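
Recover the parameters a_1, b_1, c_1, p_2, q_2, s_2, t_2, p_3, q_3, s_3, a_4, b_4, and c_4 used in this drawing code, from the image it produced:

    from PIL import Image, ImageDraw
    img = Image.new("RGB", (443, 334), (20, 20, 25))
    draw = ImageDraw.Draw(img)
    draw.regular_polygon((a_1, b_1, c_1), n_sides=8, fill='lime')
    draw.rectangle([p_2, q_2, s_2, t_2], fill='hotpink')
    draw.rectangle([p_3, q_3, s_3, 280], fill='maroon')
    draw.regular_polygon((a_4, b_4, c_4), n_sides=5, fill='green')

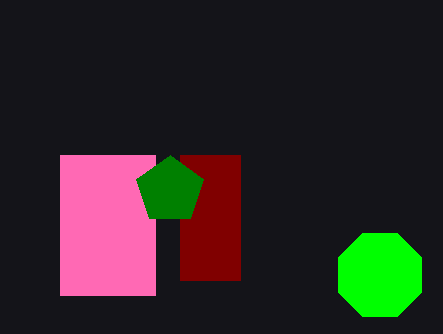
a_1 = 380
b_1 = 275
c_1 = 45
p_2 = 60
q_2 = 155
s_2 = 155
t_2 = 295
p_3 = 180
q_3 = 155
s_3 = 240
a_4 = 170
b_4 = 190
c_4 = 35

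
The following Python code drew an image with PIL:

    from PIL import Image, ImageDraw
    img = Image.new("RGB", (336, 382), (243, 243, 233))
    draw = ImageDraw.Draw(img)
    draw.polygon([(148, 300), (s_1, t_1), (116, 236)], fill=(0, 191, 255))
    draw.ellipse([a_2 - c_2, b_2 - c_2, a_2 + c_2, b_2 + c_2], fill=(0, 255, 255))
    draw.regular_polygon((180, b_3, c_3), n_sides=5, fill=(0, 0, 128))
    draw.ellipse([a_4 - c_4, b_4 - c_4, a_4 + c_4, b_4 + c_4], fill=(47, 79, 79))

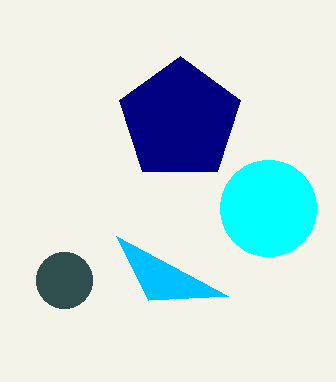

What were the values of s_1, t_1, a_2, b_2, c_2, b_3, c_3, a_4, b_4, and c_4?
s_1 = 228; t_1 = 296; a_2 = 268; b_2 = 208; c_2 = 48; b_3 = 120; c_3 = 64; a_4 = 64; b_4 = 280; c_4 = 28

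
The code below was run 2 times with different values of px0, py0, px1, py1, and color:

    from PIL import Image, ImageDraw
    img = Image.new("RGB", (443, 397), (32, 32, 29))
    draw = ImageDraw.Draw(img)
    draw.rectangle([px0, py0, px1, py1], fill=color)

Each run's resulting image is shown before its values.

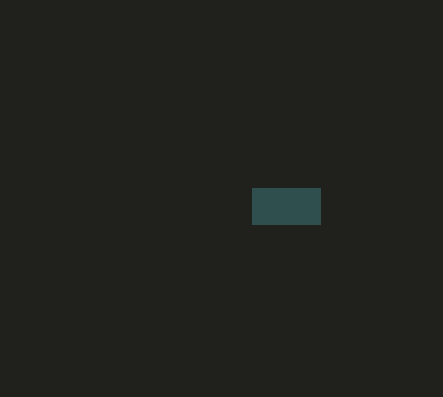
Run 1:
px0 = 252; py0 = 188; px1 = 320; py1 = 224; color = 'darkslategray'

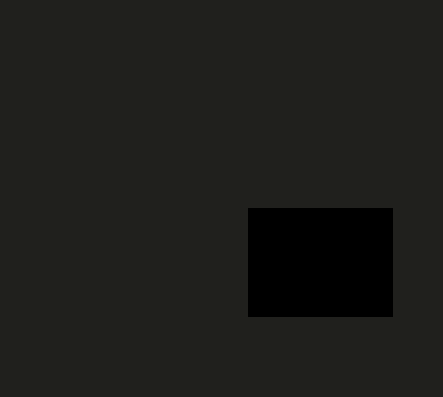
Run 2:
px0 = 248; py0 = 208; px1 = 392; py1 = 316; color = 'black'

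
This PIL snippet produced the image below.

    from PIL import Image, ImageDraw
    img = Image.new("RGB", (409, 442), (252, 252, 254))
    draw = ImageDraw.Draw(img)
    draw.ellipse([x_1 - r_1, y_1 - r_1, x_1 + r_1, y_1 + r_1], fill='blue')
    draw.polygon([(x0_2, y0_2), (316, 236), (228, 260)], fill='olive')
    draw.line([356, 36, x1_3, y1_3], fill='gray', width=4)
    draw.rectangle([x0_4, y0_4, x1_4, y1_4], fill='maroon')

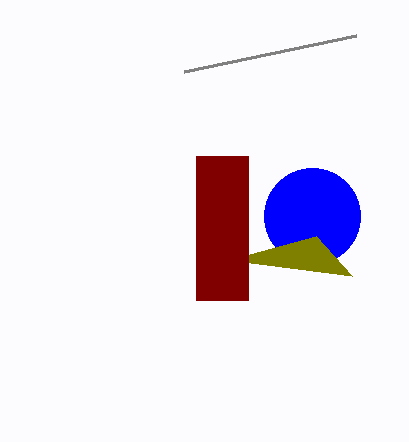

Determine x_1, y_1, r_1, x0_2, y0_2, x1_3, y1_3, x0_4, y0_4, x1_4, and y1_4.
x_1 = 312
y_1 = 216
r_1 = 48
x0_2 = 352
y0_2 = 276
x1_3 = 184
y1_3 = 72
x0_4 = 196
y0_4 = 156
x1_4 = 248
y1_4 = 300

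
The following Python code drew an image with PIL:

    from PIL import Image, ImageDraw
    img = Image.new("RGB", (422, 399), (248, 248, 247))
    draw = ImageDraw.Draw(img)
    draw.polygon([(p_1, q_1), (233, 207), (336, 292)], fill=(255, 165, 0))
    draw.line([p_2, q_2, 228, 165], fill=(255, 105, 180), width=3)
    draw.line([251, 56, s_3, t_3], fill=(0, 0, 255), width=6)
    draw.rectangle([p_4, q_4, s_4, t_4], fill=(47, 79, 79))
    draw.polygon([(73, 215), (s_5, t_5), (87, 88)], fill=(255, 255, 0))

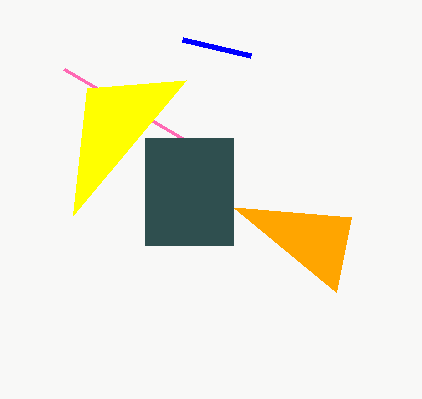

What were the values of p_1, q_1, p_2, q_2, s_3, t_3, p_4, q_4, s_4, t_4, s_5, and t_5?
p_1 = 351
q_1 = 217
p_2 = 64
q_2 = 69
s_3 = 183
t_3 = 40
p_4 = 145
q_4 = 138
s_4 = 233
t_4 = 245
s_5 = 186
t_5 = 80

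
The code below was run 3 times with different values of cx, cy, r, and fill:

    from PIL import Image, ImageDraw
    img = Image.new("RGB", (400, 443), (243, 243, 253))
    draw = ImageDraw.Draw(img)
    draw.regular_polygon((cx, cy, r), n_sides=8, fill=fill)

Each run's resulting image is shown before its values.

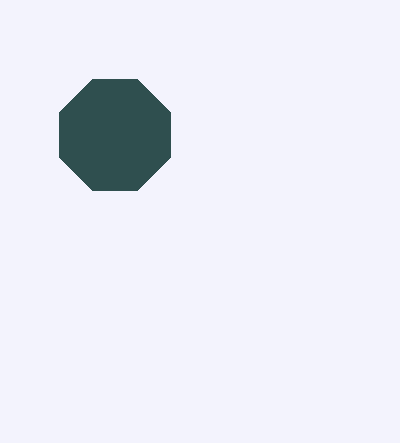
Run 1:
cx = 115
cy = 135
r = 60
fill = 'darkslategray'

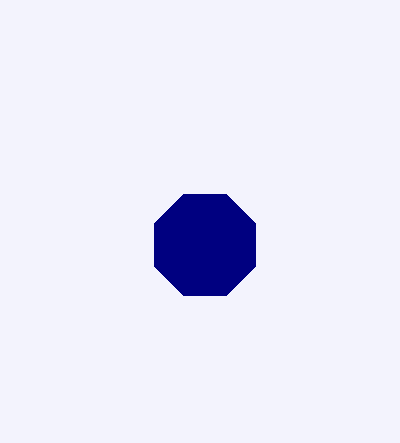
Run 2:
cx = 205, cy = 245, r = 55, fill = 'navy'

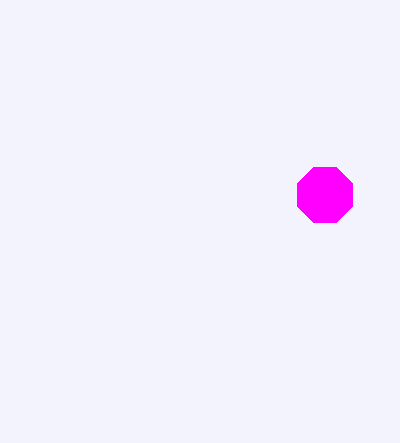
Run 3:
cx = 325
cy = 195
r = 30
fill = 'magenta'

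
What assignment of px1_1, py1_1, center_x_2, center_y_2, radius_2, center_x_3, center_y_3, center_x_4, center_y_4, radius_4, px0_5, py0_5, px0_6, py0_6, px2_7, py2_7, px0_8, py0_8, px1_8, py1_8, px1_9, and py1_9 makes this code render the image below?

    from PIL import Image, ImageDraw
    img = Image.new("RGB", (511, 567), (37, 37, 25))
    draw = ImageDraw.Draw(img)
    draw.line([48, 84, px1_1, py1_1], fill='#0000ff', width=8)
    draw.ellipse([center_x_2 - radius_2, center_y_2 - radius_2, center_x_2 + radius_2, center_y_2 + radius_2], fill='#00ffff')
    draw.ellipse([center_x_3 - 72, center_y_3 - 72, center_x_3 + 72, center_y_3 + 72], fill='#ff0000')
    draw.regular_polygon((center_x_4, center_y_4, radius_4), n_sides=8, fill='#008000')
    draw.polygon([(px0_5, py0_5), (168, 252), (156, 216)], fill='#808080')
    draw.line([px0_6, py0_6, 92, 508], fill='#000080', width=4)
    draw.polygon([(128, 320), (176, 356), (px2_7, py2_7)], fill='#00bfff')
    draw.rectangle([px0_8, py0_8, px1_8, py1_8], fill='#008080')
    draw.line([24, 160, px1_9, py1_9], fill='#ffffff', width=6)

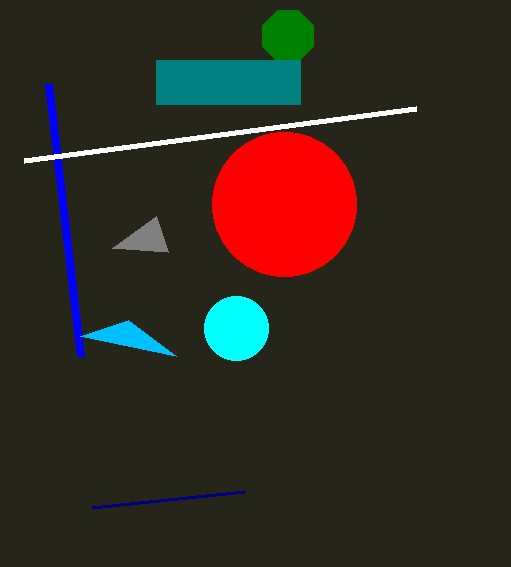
px1_1 = 80; py1_1 = 356; center_x_2 = 236; center_y_2 = 328; radius_2 = 32; center_x_3 = 284; center_y_3 = 204; center_x_4 = 288; center_y_4 = 36; radius_4 = 28; px0_5 = 112; py0_5 = 248; px0_6 = 244; py0_6 = 492; px2_7 = 80; py2_7 = 336; px0_8 = 156; py0_8 = 60; px1_8 = 300; py1_8 = 104; px1_9 = 416; py1_9 = 108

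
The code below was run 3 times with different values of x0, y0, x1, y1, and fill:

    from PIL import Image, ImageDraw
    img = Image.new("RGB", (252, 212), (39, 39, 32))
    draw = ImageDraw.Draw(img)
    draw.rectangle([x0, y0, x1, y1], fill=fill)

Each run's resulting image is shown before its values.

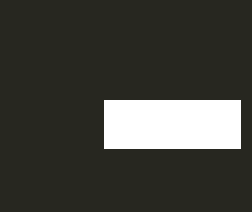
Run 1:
x0 = 104, y0 = 100, x1 = 240, y1 = 148, fill = 'white'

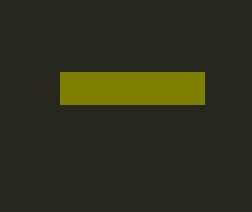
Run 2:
x0 = 60
y0 = 72
x1 = 204
y1 = 104
fill = 'olive'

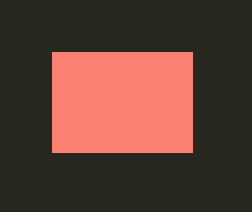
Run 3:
x0 = 52
y0 = 52
x1 = 192
y1 = 152
fill = 'salmon'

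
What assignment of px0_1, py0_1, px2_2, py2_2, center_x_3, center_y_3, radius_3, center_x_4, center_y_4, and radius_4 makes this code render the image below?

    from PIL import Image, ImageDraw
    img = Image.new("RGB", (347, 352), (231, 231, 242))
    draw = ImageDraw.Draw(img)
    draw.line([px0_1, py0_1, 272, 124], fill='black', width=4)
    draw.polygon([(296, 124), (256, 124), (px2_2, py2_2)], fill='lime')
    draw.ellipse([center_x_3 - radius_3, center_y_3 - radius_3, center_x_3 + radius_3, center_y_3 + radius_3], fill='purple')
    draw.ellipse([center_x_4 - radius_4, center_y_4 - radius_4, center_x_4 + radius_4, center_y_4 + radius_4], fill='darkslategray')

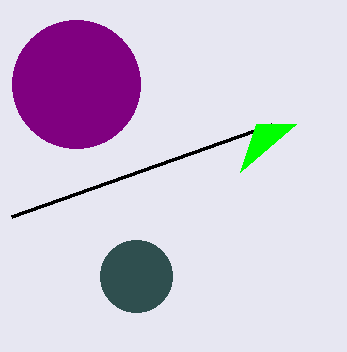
px0_1 = 12, py0_1 = 216, px2_2 = 240, py2_2 = 172, center_x_3 = 76, center_y_3 = 84, radius_3 = 64, center_x_4 = 136, center_y_4 = 276, radius_4 = 36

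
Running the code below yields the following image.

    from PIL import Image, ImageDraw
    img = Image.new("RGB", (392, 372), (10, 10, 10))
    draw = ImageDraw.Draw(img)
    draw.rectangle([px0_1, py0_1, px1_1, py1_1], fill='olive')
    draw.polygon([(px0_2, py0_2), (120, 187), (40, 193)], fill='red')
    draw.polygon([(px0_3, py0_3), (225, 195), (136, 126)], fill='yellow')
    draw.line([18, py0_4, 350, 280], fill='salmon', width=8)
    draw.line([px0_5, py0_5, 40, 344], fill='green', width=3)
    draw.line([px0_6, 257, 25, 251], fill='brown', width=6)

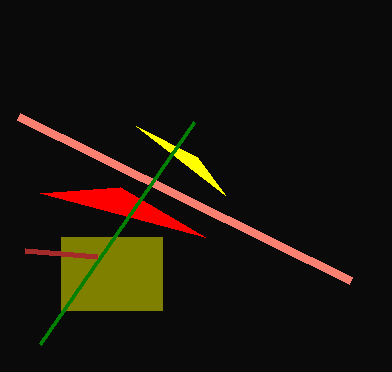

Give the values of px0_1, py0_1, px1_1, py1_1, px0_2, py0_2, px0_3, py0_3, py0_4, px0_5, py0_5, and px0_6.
px0_1 = 61, py0_1 = 237, px1_1 = 162, py1_1 = 310, px0_2 = 205, py0_2 = 237, px0_3 = 197, py0_3 = 157, py0_4 = 116, px0_5 = 194, py0_5 = 122, px0_6 = 97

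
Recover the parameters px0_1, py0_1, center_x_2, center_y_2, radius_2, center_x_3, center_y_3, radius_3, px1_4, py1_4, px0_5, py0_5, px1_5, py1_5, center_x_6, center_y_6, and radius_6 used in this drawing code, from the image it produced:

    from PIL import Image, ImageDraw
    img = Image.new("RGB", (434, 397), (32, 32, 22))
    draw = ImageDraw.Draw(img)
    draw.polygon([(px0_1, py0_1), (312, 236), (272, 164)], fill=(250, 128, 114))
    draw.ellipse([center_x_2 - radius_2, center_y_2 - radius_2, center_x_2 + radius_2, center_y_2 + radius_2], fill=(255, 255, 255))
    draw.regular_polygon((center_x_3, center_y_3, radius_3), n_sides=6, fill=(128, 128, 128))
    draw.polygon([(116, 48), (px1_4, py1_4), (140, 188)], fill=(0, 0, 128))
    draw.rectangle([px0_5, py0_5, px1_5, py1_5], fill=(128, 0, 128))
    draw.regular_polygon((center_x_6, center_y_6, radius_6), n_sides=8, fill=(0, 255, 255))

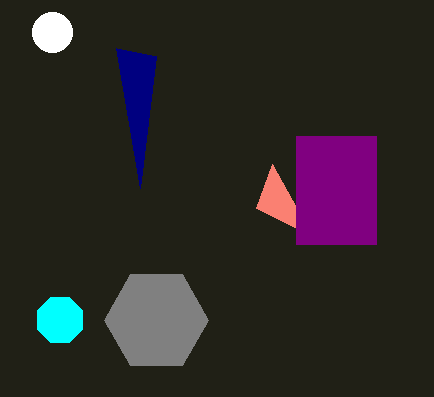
px0_1 = 256, py0_1 = 208, center_x_2 = 52, center_y_2 = 32, radius_2 = 20, center_x_3 = 156, center_y_3 = 320, radius_3 = 52, px1_4 = 156, py1_4 = 56, px0_5 = 296, py0_5 = 136, px1_5 = 376, py1_5 = 244, center_x_6 = 60, center_y_6 = 320, radius_6 = 24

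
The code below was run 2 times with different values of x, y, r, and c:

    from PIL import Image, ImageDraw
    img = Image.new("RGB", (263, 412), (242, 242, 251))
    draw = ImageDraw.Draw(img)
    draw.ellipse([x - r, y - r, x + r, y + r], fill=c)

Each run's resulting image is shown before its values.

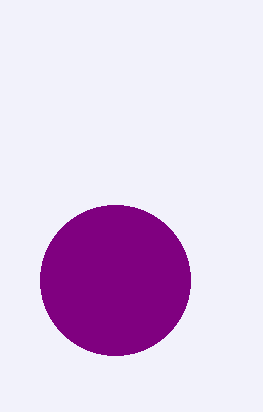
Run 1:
x = 115
y = 280
r = 75
c = 'purple'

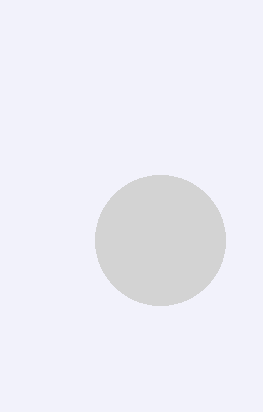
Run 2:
x = 160
y = 240
r = 65
c = 'lightgray'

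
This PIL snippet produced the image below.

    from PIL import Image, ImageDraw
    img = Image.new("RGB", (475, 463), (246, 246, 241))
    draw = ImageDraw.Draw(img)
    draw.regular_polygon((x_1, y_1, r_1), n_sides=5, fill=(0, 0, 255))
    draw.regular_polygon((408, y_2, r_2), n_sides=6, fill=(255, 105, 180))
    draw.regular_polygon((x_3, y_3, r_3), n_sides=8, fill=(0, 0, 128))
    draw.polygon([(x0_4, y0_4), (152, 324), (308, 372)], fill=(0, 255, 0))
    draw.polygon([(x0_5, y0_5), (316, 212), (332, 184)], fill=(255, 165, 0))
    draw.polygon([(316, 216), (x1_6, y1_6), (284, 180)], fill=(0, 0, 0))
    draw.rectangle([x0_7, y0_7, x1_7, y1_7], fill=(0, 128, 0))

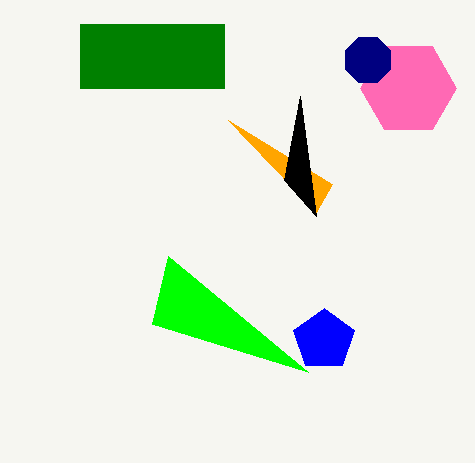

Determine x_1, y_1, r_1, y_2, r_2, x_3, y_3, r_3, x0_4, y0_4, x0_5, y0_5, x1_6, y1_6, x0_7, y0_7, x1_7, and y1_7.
x_1 = 324, y_1 = 340, r_1 = 32, y_2 = 88, r_2 = 48, x_3 = 368, y_3 = 60, r_3 = 24, x0_4 = 168, y0_4 = 256, x0_5 = 228, y0_5 = 120, x1_6 = 300, y1_6 = 96, x0_7 = 80, y0_7 = 24, x1_7 = 224, y1_7 = 88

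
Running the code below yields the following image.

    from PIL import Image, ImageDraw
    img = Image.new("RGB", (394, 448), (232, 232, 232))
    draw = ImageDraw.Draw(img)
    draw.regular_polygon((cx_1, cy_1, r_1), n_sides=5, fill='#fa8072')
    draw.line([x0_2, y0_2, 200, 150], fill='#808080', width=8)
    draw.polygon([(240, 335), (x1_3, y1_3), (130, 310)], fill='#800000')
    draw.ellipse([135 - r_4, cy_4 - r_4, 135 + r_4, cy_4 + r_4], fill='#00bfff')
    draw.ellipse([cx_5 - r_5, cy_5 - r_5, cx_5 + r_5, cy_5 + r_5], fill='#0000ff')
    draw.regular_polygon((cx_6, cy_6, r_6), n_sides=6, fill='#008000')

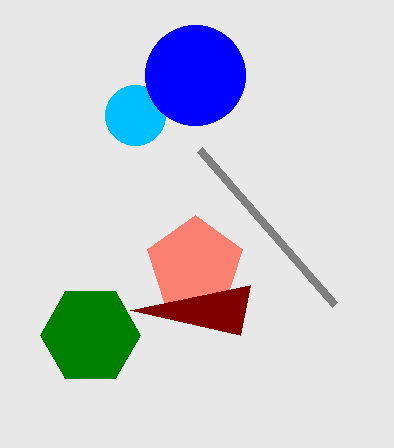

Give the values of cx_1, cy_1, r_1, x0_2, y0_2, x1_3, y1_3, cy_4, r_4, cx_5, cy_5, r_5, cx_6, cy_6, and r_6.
cx_1 = 195
cy_1 = 265
r_1 = 50
x0_2 = 335
y0_2 = 305
x1_3 = 250
y1_3 = 285
cy_4 = 115
r_4 = 30
cx_5 = 195
cy_5 = 75
r_5 = 50
cx_6 = 90
cy_6 = 335
r_6 = 50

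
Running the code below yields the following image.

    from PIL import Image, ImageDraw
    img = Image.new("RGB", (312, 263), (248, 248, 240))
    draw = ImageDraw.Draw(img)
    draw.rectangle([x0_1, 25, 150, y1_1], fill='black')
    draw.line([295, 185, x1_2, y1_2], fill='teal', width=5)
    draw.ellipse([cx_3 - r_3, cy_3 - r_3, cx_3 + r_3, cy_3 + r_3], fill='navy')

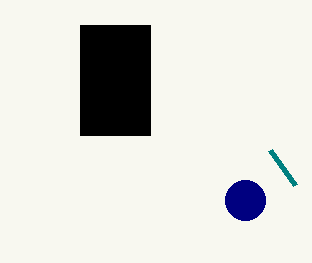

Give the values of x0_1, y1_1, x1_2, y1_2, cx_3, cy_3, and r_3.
x0_1 = 80
y1_1 = 135
x1_2 = 270
y1_2 = 150
cx_3 = 245
cy_3 = 200
r_3 = 20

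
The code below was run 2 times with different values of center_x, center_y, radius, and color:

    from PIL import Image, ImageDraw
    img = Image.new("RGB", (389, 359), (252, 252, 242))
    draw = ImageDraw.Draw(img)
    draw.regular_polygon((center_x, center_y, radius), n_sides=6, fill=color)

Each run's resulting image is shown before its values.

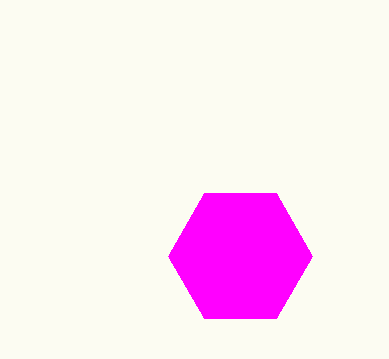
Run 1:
center_x = 240
center_y = 256
radius = 72
color = 'magenta'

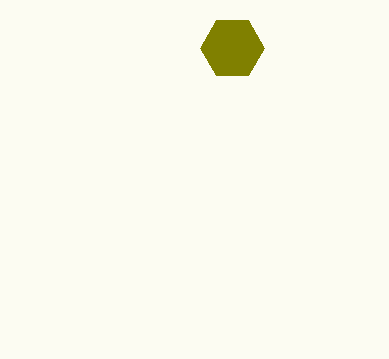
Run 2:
center_x = 232; center_y = 48; radius = 32; color = 'olive'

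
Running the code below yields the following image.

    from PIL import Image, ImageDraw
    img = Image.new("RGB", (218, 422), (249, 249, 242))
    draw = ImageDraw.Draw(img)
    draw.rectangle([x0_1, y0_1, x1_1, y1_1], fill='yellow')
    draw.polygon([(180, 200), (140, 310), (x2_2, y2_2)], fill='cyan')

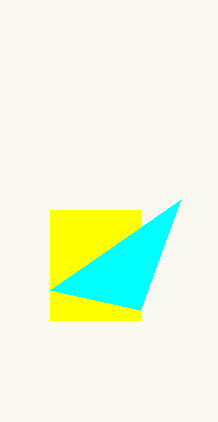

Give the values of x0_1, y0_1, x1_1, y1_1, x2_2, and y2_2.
x0_1 = 50, y0_1 = 210, x1_1 = 140, y1_1 = 320, x2_2 = 50, y2_2 = 290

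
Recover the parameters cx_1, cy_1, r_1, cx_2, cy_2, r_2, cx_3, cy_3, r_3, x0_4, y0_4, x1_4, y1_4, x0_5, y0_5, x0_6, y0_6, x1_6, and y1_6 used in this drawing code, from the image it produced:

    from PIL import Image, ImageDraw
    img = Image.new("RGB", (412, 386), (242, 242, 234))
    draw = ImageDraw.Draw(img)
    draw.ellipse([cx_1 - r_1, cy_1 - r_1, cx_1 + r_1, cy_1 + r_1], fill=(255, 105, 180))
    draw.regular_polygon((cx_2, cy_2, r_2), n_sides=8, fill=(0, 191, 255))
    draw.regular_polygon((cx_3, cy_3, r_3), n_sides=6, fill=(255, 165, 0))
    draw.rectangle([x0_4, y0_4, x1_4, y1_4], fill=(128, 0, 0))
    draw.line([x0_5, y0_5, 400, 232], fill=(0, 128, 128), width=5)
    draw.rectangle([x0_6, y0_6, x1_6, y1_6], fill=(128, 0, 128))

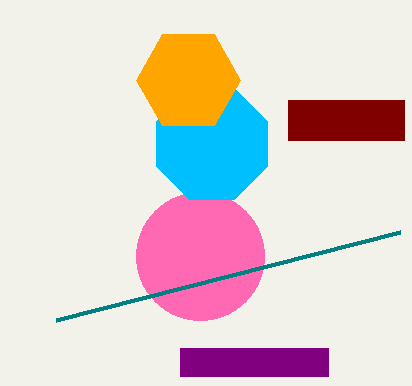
cx_1 = 200
cy_1 = 256
r_1 = 64
cx_2 = 212
cy_2 = 144
r_2 = 60
cx_3 = 188
cy_3 = 80
r_3 = 52
x0_4 = 288
y0_4 = 100
x1_4 = 404
y1_4 = 140
x0_5 = 56
y0_5 = 320
x0_6 = 180
y0_6 = 348
x1_6 = 328
y1_6 = 376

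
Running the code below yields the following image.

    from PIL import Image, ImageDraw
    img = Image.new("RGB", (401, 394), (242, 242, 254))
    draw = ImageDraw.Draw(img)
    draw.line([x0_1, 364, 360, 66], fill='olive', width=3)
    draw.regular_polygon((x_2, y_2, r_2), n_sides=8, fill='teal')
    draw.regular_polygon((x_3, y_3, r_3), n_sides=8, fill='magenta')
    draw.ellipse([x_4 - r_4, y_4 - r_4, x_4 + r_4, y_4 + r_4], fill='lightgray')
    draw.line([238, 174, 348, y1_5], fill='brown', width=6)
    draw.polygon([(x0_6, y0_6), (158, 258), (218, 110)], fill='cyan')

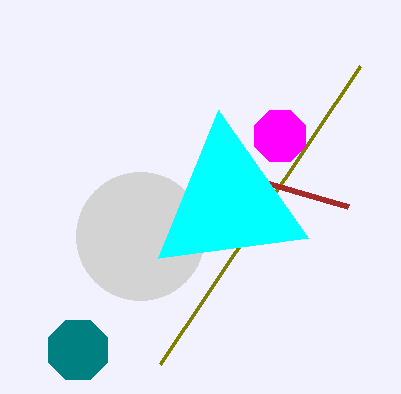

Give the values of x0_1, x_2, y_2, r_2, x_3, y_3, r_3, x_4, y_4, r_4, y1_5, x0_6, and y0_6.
x0_1 = 160; x_2 = 78; y_2 = 350; r_2 = 32; x_3 = 280; y_3 = 136; r_3 = 28; x_4 = 140; y_4 = 236; r_4 = 64; y1_5 = 206; x0_6 = 308; y0_6 = 238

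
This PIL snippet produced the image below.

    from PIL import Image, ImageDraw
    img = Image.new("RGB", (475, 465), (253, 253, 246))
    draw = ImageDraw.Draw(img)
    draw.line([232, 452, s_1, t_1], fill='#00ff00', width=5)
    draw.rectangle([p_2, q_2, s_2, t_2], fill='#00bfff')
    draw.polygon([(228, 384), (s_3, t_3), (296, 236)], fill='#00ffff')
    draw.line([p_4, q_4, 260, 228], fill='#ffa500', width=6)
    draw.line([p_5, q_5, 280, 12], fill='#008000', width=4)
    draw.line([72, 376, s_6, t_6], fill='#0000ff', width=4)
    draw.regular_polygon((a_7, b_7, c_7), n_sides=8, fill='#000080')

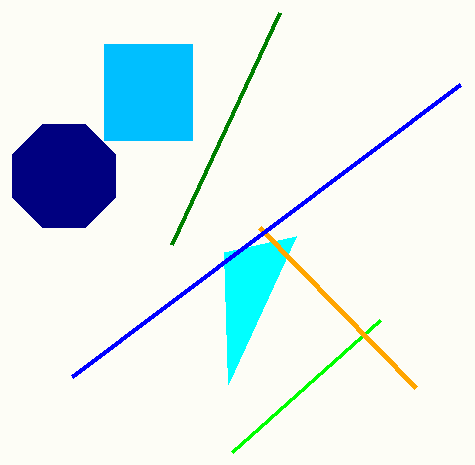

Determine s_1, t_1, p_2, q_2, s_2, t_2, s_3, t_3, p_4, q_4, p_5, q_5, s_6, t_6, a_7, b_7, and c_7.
s_1 = 380; t_1 = 320; p_2 = 104; q_2 = 44; s_2 = 192; t_2 = 140; s_3 = 224; t_3 = 252; p_4 = 416; q_4 = 388; p_5 = 172; q_5 = 244; s_6 = 460; t_6 = 84; a_7 = 64; b_7 = 176; c_7 = 56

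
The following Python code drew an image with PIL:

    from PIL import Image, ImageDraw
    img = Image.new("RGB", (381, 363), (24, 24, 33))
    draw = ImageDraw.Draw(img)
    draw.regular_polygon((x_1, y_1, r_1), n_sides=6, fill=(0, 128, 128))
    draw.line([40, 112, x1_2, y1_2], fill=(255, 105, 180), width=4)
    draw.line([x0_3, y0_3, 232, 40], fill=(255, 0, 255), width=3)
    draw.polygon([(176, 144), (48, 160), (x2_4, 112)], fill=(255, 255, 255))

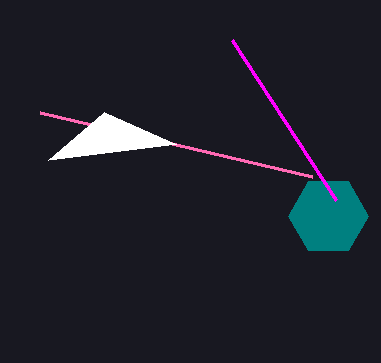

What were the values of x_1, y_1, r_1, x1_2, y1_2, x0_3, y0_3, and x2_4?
x_1 = 328, y_1 = 216, r_1 = 40, x1_2 = 312, y1_2 = 176, x0_3 = 336, y0_3 = 200, x2_4 = 104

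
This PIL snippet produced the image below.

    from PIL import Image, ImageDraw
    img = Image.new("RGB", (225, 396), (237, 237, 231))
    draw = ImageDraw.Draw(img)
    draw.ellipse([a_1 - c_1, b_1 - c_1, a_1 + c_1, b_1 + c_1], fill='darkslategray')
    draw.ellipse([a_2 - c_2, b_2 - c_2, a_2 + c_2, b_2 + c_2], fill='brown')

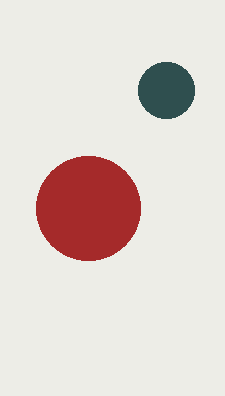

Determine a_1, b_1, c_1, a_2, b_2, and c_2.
a_1 = 166; b_1 = 90; c_1 = 28; a_2 = 88; b_2 = 208; c_2 = 52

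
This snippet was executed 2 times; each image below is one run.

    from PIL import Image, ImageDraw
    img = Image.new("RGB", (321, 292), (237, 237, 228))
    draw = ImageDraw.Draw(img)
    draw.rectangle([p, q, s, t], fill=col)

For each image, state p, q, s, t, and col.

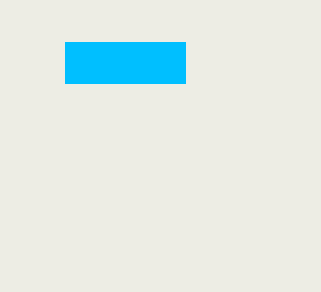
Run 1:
p = 65; q = 42; s = 185; t = 83; col = 'deepskyblue'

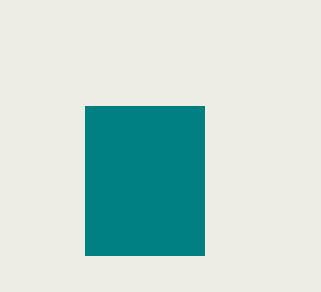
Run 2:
p = 85
q = 106
s = 204
t = 255
col = 'teal'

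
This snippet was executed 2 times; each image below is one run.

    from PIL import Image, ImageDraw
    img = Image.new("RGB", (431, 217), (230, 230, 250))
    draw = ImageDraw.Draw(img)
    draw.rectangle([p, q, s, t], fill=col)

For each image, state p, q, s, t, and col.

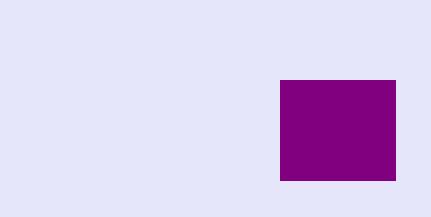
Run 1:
p = 280, q = 80, s = 395, t = 180, col = 'purple'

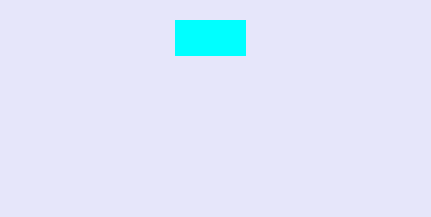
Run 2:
p = 175; q = 20; s = 245; t = 55; col = 'cyan'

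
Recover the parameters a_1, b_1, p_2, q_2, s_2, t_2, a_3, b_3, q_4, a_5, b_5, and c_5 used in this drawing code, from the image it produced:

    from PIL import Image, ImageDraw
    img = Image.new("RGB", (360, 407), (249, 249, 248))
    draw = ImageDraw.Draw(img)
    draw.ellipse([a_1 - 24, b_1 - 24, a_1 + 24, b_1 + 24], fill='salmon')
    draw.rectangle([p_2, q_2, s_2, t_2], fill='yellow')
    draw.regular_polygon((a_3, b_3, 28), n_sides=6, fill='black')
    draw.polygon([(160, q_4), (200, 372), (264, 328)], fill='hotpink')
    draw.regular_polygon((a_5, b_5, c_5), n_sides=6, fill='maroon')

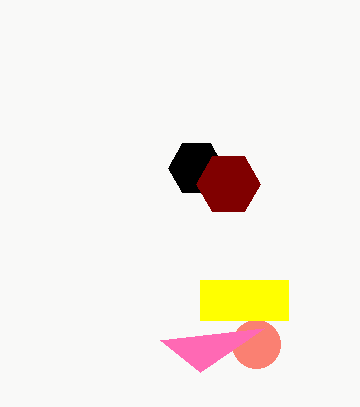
a_1 = 256
b_1 = 344
p_2 = 200
q_2 = 280
s_2 = 288
t_2 = 320
a_3 = 196
b_3 = 168
q_4 = 340
a_5 = 228
b_5 = 184
c_5 = 32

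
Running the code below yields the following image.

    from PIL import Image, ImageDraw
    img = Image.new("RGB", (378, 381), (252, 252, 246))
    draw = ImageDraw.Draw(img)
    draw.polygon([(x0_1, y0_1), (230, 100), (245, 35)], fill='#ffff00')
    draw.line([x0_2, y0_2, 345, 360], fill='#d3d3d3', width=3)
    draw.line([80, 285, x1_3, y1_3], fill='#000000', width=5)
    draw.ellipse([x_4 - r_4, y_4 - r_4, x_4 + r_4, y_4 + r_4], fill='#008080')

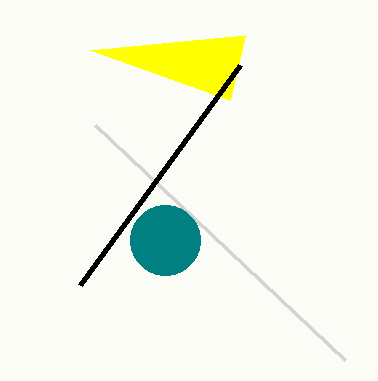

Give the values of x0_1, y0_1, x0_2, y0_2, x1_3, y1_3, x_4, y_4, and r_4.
x0_1 = 90; y0_1 = 50; x0_2 = 95; y0_2 = 125; x1_3 = 240; y1_3 = 65; x_4 = 165; y_4 = 240; r_4 = 35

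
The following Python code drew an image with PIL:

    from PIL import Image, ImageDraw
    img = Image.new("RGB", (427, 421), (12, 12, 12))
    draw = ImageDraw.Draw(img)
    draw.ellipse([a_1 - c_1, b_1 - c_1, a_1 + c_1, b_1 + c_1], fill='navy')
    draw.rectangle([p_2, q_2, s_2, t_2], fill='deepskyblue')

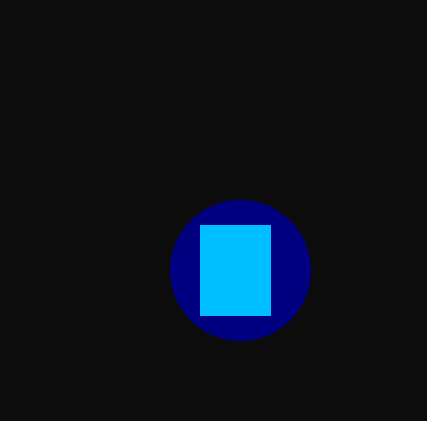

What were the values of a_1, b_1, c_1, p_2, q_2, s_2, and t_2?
a_1 = 240; b_1 = 270; c_1 = 70; p_2 = 200; q_2 = 225; s_2 = 270; t_2 = 315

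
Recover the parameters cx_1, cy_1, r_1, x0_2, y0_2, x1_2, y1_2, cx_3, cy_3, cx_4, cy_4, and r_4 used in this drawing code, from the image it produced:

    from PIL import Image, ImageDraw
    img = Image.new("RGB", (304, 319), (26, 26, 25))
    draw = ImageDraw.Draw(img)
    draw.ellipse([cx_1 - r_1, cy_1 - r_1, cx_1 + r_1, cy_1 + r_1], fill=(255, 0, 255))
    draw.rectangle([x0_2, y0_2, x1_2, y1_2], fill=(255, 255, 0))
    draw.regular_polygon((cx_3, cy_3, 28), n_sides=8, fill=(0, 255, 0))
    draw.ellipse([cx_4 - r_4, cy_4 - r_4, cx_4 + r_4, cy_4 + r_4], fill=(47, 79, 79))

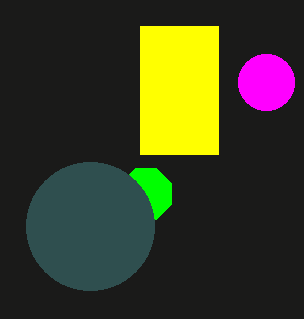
cx_1 = 266
cy_1 = 82
r_1 = 28
x0_2 = 140
y0_2 = 26
x1_2 = 218
y1_2 = 154
cx_3 = 146
cy_3 = 194
cx_4 = 90
cy_4 = 226
r_4 = 64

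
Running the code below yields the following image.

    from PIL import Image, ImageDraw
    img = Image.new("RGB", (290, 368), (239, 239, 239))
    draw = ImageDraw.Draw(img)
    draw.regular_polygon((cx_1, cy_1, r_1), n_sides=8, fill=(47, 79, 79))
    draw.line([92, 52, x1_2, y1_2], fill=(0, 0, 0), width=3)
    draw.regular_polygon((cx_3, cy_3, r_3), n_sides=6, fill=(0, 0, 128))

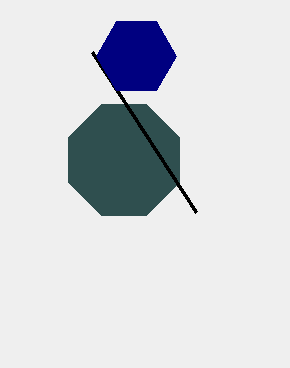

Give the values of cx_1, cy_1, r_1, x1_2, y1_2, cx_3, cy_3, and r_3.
cx_1 = 124
cy_1 = 160
r_1 = 60
x1_2 = 196
y1_2 = 212
cx_3 = 136
cy_3 = 56
r_3 = 40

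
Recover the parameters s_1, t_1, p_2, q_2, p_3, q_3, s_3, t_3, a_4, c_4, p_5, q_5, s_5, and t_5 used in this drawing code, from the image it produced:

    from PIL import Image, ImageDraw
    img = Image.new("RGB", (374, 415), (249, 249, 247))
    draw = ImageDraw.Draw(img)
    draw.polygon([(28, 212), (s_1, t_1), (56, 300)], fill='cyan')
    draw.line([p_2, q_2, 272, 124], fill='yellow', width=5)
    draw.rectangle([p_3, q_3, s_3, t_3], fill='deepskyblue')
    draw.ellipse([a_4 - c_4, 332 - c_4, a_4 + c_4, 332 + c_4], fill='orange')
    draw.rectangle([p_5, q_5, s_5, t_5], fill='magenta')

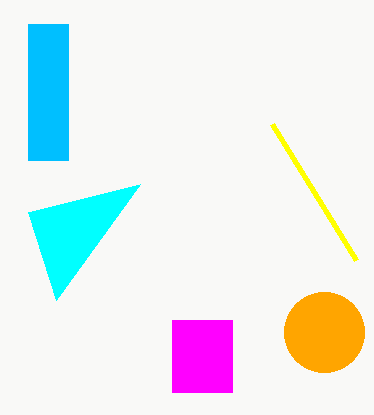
s_1 = 140, t_1 = 184, p_2 = 356, q_2 = 260, p_3 = 28, q_3 = 24, s_3 = 68, t_3 = 160, a_4 = 324, c_4 = 40, p_5 = 172, q_5 = 320, s_5 = 232, t_5 = 392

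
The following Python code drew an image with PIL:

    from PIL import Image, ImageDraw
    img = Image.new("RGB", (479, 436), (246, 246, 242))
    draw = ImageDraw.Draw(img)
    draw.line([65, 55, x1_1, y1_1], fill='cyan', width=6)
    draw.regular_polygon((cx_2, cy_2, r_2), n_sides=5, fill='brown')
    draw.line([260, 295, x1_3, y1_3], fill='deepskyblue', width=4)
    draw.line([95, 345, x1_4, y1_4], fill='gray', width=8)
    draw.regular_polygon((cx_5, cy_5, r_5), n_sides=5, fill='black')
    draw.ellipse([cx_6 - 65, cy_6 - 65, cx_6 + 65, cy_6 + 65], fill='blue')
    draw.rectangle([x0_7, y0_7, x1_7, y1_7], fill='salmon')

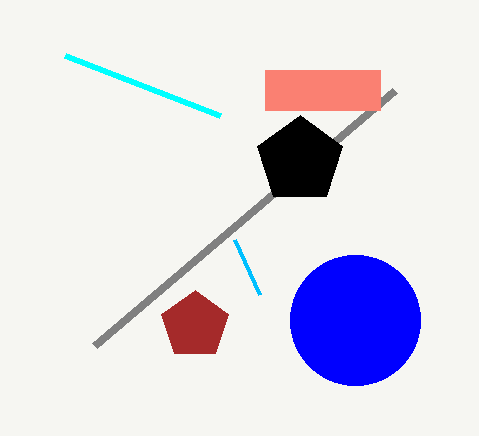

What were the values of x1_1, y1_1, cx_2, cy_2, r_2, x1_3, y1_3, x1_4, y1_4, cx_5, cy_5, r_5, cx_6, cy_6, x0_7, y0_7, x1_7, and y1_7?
x1_1 = 220; y1_1 = 115; cx_2 = 195; cy_2 = 325; r_2 = 35; x1_3 = 235; y1_3 = 240; x1_4 = 395; y1_4 = 90; cx_5 = 300; cy_5 = 160; r_5 = 45; cx_6 = 355; cy_6 = 320; x0_7 = 265; y0_7 = 70; x1_7 = 380; y1_7 = 110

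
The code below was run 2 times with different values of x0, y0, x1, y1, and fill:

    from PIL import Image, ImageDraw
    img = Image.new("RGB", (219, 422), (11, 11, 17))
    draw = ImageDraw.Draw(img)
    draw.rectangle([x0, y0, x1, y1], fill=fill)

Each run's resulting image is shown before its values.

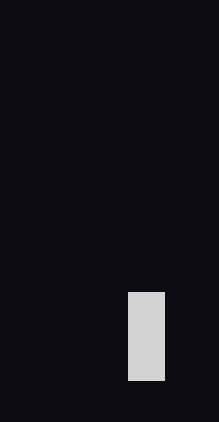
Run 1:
x0 = 128; y0 = 292; x1 = 164; y1 = 380; fill = 'lightgray'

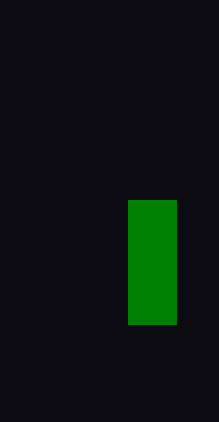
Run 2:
x0 = 128; y0 = 200; x1 = 176; y1 = 324; fill = 'green'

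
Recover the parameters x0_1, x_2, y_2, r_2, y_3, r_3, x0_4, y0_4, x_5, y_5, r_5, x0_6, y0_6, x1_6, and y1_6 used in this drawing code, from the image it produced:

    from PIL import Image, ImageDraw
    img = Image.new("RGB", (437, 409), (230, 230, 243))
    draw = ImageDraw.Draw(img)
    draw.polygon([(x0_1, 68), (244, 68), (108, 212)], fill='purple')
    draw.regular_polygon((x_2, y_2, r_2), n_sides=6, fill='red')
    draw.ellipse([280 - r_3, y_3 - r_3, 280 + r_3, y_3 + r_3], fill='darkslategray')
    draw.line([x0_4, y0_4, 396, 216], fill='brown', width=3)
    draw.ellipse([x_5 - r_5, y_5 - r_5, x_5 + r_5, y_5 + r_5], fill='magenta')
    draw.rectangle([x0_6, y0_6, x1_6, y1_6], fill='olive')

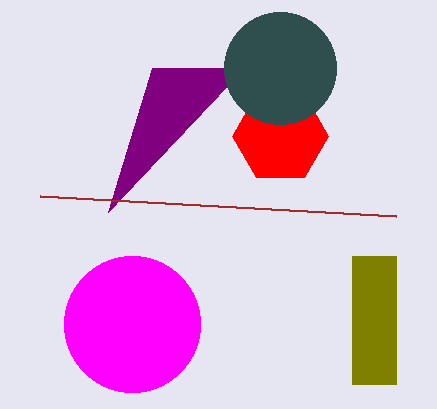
x0_1 = 152; x_2 = 280; y_2 = 136; r_2 = 48; y_3 = 68; r_3 = 56; x0_4 = 40; y0_4 = 196; x_5 = 132; y_5 = 324; r_5 = 68; x0_6 = 352; y0_6 = 256; x1_6 = 396; y1_6 = 384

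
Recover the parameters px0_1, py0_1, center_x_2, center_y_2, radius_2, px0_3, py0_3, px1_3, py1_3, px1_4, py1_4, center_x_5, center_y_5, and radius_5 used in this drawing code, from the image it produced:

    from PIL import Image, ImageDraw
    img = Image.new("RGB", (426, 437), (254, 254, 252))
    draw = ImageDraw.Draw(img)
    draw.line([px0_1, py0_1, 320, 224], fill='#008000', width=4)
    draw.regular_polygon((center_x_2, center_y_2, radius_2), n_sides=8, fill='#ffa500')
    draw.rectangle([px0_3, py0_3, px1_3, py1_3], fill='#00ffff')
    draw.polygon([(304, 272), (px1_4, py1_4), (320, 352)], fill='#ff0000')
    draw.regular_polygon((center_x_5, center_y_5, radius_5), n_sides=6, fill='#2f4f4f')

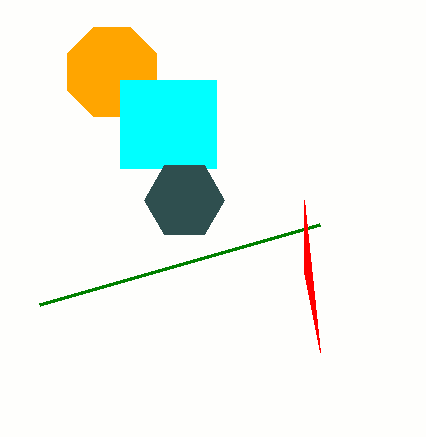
px0_1 = 40, py0_1 = 304, center_x_2 = 112, center_y_2 = 72, radius_2 = 48, px0_3 = 120, py0_3 = 80, px1_3 = 216, py1_3 = 168, px1_4 = 304, py1_4 = 200, center_x_5 = 184, center_y_5 = 200, radius_5 = 40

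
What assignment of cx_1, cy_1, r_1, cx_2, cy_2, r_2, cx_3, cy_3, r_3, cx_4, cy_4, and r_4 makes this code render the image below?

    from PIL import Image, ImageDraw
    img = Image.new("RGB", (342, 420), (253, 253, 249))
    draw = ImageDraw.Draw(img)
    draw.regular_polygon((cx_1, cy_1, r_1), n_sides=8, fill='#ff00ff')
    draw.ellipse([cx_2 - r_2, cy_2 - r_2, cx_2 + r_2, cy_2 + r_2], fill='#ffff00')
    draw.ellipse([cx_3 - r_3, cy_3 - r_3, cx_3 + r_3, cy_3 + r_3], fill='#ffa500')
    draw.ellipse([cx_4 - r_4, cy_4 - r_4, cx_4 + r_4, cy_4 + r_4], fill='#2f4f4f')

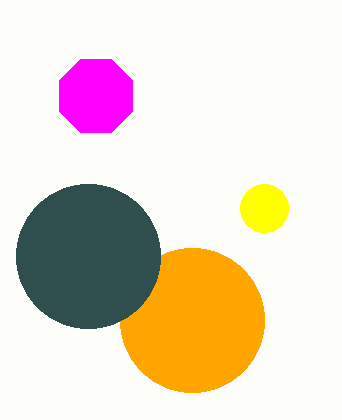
cx_1 = 96, cy_1 = 96, r_1 = 40, cx_2 = 264, cy_2 = 208, r_2 = 24, cx_3 = 192, cy_3 = 320, r_3 = 72, cx_4 = 88, cy_4 = 256, r_4 = 72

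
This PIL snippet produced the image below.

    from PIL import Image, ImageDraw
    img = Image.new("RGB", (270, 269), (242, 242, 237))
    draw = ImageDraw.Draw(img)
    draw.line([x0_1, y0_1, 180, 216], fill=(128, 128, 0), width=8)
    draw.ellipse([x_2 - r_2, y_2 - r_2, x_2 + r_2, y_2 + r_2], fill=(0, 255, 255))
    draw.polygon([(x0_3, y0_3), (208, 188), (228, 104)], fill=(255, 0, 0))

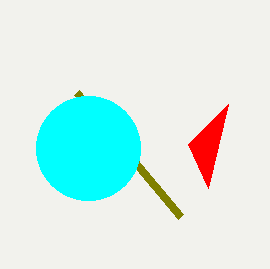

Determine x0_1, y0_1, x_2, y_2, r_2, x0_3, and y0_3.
x0_1 = 76; y0_1 = 92; x_2 = 88; y_2 = 148; r_2 = 52; x0_3 = 188; y0_3 = 144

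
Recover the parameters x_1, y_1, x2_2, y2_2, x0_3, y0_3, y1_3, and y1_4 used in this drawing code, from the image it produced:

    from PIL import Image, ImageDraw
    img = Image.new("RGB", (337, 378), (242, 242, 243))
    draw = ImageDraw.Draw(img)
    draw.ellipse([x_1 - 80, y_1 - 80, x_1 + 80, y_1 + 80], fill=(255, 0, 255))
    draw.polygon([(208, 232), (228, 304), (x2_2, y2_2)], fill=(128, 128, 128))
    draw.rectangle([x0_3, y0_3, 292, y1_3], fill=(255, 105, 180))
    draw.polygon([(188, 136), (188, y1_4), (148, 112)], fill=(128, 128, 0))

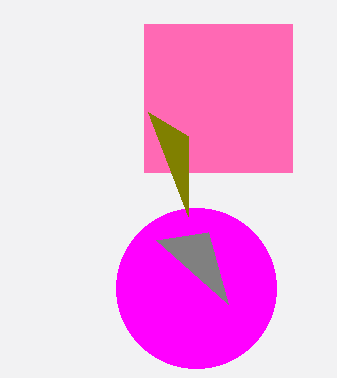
x_1 = 196
y_1 = 288
x2_2 = 156
y2_2 = 240
x0_3 = 144
y0_3 = 24
y1_3 = 172
y1_4 = 216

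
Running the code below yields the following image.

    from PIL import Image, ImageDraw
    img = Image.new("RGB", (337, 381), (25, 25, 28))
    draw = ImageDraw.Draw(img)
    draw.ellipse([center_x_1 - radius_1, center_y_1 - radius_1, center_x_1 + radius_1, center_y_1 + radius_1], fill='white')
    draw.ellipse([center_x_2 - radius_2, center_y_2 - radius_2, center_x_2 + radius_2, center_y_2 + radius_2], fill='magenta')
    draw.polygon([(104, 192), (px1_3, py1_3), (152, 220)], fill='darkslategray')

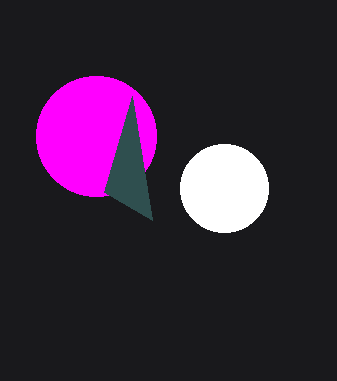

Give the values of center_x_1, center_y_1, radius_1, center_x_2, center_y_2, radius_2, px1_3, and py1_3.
center_x_1 = 224; center_y_1 = 188; radius_1 = 44; center_x_2 = 96; center_y_2 = 136; radius_2 = 60; px1_3 = 132; py1_3 = 96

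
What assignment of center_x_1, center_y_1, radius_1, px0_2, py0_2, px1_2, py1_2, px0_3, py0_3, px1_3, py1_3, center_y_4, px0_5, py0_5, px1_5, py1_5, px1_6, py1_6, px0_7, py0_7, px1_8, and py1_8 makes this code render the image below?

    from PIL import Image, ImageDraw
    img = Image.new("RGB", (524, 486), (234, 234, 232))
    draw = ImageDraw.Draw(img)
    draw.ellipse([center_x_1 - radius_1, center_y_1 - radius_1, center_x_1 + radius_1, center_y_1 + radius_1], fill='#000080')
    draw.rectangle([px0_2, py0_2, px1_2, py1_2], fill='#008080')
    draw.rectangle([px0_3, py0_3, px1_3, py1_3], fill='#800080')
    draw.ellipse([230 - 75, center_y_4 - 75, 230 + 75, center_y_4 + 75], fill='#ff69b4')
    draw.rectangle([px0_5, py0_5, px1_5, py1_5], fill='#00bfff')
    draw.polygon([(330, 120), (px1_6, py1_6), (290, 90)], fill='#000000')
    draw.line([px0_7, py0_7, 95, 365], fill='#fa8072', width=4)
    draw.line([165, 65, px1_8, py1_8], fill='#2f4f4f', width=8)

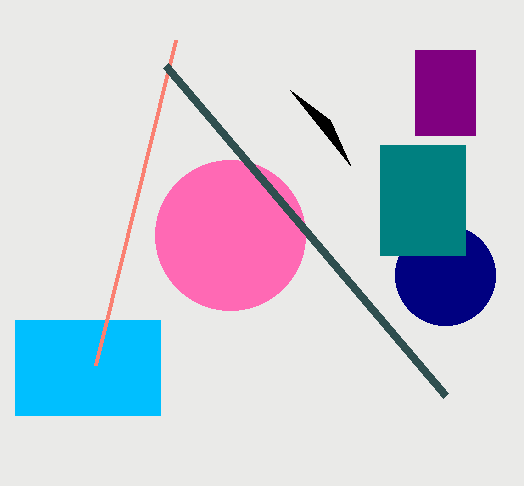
center_x_1 = 445; center_y_1 = 275; radius_1 = 50; px0_2 = 380; py0_2 = 145; px1_2 = 465; py1_2 = 255; px0_3 = 415; py0_3 = 50; px1_3 = 475; py1_3 = 135; center_y_4 = 235; px0_5 = 15; py0_5 = 320; px1_5 = 160; py1_5 = 415; px1_6 = 350; py1_6 = 165; px0_7 = 175; py0_7 = 40; px1_8 = 445; py1_8 = 395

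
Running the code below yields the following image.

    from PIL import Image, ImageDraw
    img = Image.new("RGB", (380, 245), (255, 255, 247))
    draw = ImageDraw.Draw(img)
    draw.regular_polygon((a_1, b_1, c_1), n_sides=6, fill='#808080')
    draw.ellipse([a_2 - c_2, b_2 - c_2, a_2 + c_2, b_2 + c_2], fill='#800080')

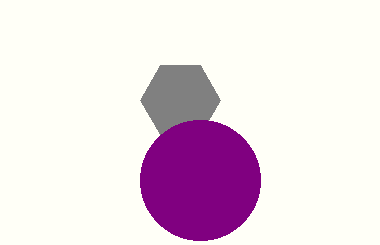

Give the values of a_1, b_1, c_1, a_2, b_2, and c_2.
a_1 = 180
b_1 = 100
c_1 = 40
a_2 = 200
b_2 = 180
c_2 = 60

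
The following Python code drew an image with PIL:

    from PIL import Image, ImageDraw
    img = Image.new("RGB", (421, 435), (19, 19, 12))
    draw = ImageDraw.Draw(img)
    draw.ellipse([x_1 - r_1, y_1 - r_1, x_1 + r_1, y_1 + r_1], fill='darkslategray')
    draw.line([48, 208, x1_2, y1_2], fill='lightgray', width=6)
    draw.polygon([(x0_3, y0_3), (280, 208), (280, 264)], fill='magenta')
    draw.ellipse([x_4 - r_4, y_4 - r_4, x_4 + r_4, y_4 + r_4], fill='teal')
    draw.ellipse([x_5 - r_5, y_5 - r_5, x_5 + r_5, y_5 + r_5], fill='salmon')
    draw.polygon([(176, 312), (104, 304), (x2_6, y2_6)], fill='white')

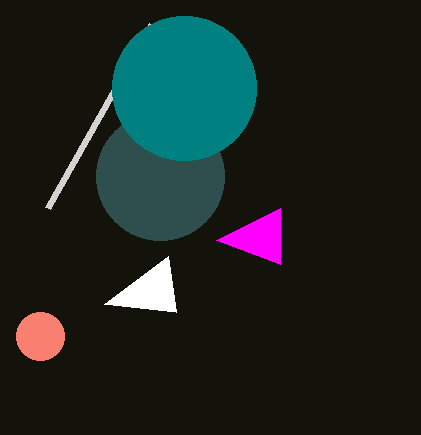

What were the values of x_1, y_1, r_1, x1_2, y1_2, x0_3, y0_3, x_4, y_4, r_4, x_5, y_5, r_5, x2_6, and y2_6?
x_1 = 160
y_1 = 176
r_1 = 64
x1_2 = 152
y1_2 = 24
x0_3 = 216
y0_3 = 240
x_4 = 184
y_4 = 88
r_4 = 72
x_5 = 40
y_5 = 336
r_5 = 24
x2_6 = 168
y2_6 = 256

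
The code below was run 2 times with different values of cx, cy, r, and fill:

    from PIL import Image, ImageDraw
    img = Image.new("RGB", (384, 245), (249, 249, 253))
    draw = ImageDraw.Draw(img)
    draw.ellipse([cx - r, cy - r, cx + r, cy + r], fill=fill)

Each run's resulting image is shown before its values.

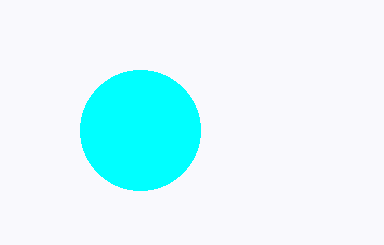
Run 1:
cx = 140, cy = 130, r = 60, fill = 'cyan'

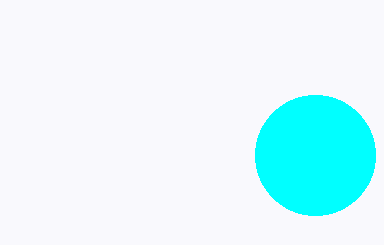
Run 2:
cx = 315
cy = 155
r = 60
fill = 'cyan'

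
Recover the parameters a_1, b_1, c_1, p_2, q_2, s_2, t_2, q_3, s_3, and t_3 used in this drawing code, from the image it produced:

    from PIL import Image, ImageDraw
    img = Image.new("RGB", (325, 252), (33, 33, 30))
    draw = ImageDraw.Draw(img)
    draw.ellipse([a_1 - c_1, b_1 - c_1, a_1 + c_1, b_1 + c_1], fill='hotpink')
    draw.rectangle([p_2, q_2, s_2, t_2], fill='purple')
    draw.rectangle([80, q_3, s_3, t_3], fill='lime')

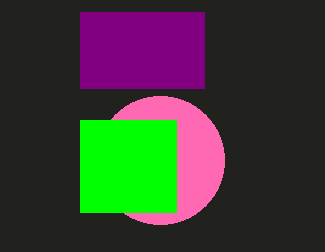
a_1 = 160; b_1 = 160; c_1 = 64; p_2 = 80; q_2 = 12; s_2 = 204; t_2 = 88; q_3 = 120; s_3 = 176; t_3 = 212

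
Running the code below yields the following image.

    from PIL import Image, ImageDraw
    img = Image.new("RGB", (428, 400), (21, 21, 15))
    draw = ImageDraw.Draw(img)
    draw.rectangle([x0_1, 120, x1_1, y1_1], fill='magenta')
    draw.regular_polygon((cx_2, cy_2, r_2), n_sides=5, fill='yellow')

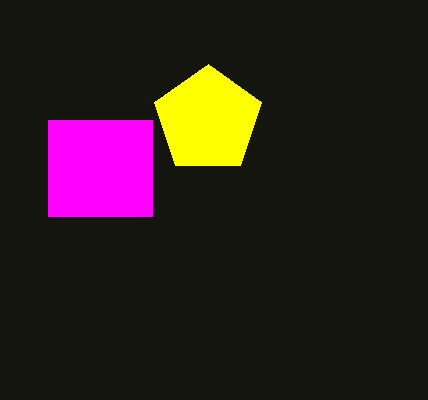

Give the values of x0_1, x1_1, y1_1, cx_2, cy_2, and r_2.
x0_1 = 48
x1_1 = 152
y1_1 = 216
cx_2 = 208
cy_2 = 120
r_2 = 56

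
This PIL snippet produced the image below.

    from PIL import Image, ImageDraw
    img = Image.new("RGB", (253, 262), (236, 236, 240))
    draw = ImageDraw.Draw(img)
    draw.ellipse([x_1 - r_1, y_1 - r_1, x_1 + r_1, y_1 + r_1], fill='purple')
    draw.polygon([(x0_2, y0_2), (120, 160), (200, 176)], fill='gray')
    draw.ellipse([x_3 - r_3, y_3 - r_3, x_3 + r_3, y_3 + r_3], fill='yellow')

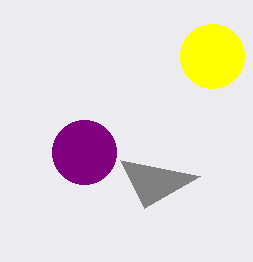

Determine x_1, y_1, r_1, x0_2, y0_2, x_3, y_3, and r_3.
x_1 = 84; y_1 = 152; r_1 = 32; x0_2 = 144; y0_2 = 208; x_3 = 212; y_3 = 56; r_3 = 32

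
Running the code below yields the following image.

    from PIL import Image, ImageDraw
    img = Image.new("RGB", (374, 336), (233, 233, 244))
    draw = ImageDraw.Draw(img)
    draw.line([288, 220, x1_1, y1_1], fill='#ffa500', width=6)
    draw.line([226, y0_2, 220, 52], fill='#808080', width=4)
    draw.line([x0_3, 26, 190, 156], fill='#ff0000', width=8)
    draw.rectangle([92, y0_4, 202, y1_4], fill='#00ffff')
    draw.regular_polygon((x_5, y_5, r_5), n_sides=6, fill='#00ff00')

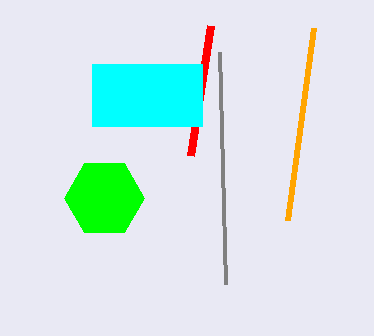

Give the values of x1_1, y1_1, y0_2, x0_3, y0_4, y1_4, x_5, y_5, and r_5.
x1_1 = 314, y1_1 = 28, y0_2 = 284, x0_3 = 210, y0_4 = 64, y1_4 = 126, x_5 = 104, y_5 = 198, r_5 = 40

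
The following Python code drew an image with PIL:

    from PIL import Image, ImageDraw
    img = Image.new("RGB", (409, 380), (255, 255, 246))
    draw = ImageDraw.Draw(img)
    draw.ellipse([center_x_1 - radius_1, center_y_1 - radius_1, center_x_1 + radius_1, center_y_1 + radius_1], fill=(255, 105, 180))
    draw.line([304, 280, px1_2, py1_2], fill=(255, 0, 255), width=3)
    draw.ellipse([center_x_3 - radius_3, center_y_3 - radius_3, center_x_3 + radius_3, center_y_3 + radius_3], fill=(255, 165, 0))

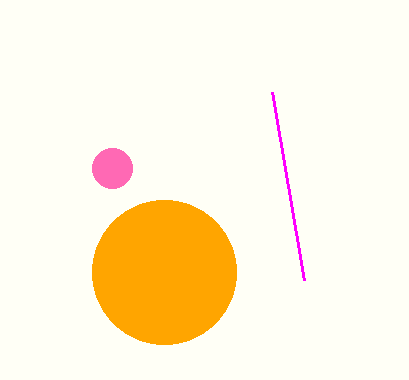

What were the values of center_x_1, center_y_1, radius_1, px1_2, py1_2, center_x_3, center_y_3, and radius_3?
center_x_1 = 112, center_y_1 = 168, radius_1 = 20, px1_2 = 272, py1_2 = 92, center_x_3 = 164, center_y_3 = 272, radius_3 = 72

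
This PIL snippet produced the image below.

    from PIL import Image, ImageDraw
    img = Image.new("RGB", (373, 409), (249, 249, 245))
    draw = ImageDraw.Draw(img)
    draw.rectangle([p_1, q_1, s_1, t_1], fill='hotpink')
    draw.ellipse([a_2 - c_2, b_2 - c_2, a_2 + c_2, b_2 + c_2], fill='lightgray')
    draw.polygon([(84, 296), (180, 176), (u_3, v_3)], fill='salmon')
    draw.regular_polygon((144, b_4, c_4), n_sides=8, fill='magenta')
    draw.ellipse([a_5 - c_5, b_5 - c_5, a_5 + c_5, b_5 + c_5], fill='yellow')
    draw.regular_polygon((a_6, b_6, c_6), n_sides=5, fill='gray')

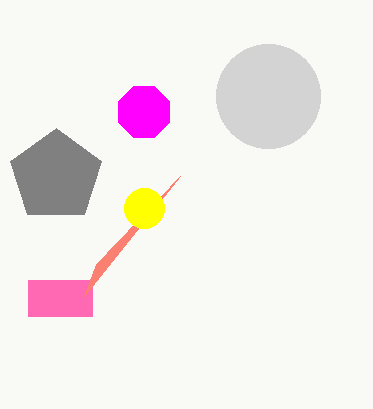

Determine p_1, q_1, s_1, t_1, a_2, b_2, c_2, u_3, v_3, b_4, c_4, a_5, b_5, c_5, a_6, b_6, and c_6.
p_1 = 28
q_1 = 280
s_1 = 92
t_1 = 316
a_2 = 268
b_2 = 96
c_2 = 52
u_3 = 96
v_3 = 264
b_4 = 112
c_4 = 28
a_5 = 144
b_5 = 208
c_5 = 20
a_6 = 56
b_6 = 176
c_6 = 48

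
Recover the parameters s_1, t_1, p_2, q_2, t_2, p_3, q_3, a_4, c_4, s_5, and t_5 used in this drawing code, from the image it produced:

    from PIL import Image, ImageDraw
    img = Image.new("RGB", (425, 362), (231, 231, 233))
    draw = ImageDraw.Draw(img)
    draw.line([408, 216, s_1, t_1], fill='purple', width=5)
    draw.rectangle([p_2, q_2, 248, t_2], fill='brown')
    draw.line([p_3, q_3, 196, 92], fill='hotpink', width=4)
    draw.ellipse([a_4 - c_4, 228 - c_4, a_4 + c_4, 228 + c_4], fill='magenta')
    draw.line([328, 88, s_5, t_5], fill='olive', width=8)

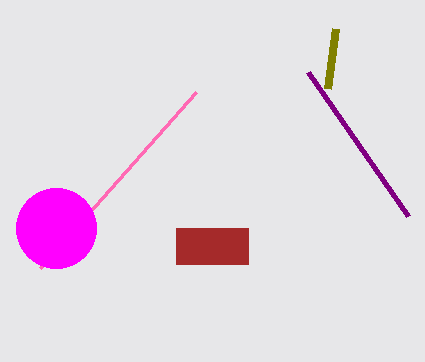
s_1 = 308, t_1 = 72, p_2 = 176, q_2 = 228, t_2 = 264, p_3 = 40, q_3 = 268, a_4 = 56, c_4 = 40, s_5 = 336, t_5 = 28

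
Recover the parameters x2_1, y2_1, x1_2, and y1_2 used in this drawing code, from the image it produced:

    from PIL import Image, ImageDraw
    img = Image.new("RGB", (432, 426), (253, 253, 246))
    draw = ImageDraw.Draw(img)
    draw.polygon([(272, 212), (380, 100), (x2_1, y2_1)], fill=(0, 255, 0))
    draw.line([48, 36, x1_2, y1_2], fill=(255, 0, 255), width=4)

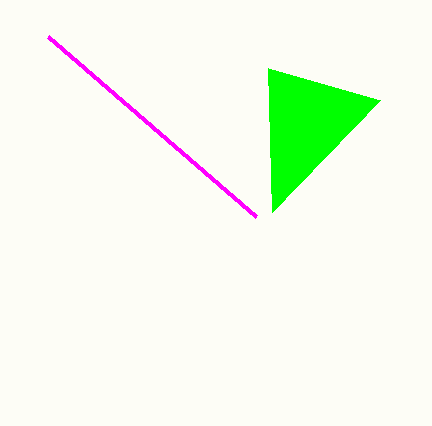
x2_1 = 268
y2_1 = 68
x1_2 = 256
y1_2 = 216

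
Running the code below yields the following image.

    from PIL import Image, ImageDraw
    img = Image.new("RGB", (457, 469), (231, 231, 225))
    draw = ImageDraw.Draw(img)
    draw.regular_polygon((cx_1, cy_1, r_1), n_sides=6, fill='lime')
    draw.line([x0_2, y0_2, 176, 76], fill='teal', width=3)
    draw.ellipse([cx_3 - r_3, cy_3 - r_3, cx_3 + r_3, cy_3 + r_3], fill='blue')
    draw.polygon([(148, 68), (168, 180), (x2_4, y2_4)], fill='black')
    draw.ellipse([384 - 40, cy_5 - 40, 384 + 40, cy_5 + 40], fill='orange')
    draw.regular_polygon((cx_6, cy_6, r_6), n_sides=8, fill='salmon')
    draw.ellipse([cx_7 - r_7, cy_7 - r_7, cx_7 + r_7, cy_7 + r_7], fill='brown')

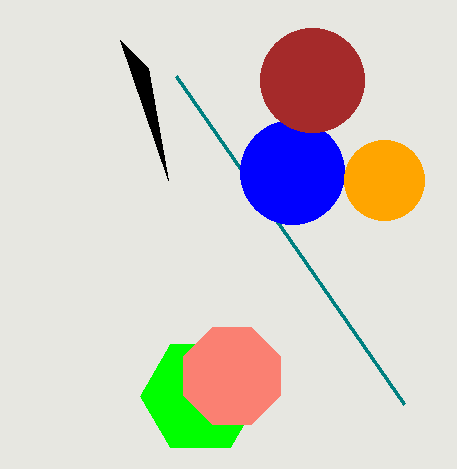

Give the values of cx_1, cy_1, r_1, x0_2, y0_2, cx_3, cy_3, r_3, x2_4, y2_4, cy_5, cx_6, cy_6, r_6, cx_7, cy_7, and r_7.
cx_1 = 200; cy_1 = 396; r_1 = 60; x0_2 = 404; y0_2 = 404; cx_3 = 292; cy_3 = 172; r_3 = 52; x2_4 = 120; y2_4 = 40; cy_5 = 180; cx_6 = 232; cy_6 = 376; r_6 = 52; cx_7 = 312; cy_7 = 80; r_7 = 52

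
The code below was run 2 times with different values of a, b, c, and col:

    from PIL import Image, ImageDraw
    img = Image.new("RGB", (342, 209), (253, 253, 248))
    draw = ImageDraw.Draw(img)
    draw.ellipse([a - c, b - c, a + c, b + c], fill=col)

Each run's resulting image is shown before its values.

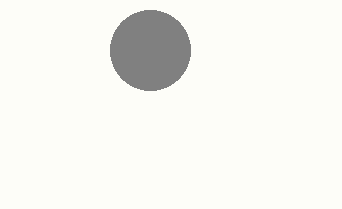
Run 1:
a = 150; b = 50; c = 40; col = 'gray'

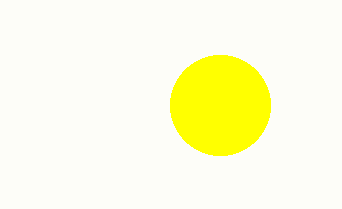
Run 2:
a = 220, b = 105, c = 50, col = 'yellow'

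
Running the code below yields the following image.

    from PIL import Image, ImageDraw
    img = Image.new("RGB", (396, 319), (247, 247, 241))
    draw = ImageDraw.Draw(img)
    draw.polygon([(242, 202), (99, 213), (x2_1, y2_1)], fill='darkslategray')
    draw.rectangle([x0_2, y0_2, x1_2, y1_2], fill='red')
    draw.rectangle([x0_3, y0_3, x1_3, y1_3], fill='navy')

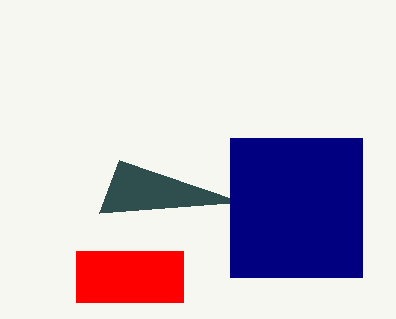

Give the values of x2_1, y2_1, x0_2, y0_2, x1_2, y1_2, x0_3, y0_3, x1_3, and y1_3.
x2_1 = 119
y2_1 = 160
x0_2 = 76
y0_2 = 251
x1_2 = 183
y1_2 = 302
x0_3 = 230
y0_3 = 138
x1_3 = 362
y1_3 = 277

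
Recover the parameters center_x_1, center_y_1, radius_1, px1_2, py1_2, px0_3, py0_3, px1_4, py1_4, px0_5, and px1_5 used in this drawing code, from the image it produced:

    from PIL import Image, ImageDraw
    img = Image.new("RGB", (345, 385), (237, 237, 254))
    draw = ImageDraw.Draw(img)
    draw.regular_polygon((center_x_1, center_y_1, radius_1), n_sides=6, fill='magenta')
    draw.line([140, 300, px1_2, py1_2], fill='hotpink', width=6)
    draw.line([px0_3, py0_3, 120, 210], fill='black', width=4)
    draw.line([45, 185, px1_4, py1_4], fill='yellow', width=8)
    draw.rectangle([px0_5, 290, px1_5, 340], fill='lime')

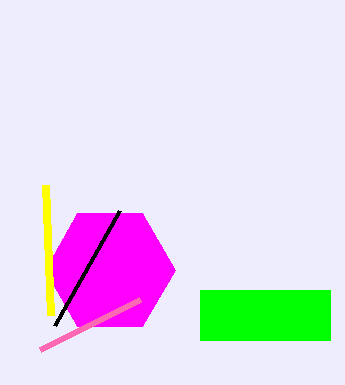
center_x_1 = 110
center_y_1 = 270
radius_1 = 65
px1_2 = 40
py1_2 = 350
px0_3 = 55
py0_3 = 325
px1_4 = 50
py1_4 = 315
px0_5 = 200
px1_5 = 330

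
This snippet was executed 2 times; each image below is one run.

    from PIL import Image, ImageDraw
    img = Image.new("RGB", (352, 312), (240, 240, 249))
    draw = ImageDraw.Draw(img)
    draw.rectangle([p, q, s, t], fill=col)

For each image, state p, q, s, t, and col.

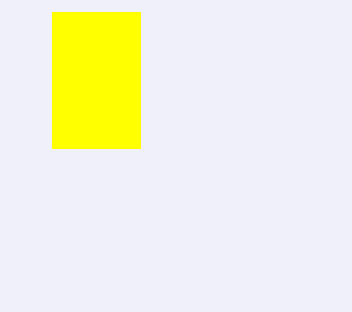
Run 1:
p = 52; q = 12; s = 140; t = 148; col = 'yellow'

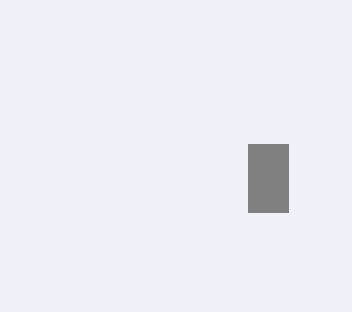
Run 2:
p = 248
q = 144
s = 288
t = 212
col = 'gray'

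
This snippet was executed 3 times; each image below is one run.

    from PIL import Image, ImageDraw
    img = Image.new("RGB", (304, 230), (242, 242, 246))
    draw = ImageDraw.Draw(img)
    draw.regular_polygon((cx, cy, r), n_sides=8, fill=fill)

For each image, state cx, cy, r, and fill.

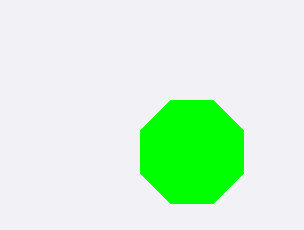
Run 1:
cx = 192
cy = 152
r = 56
fill = 'lime'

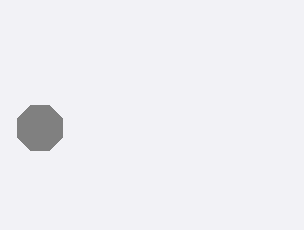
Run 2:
cx = 40; cy = 128; r = 24; fill = 'gray'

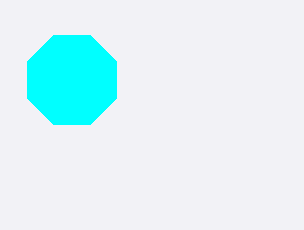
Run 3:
cx = 72
cy = 80
r = 48
fill = 'cyan'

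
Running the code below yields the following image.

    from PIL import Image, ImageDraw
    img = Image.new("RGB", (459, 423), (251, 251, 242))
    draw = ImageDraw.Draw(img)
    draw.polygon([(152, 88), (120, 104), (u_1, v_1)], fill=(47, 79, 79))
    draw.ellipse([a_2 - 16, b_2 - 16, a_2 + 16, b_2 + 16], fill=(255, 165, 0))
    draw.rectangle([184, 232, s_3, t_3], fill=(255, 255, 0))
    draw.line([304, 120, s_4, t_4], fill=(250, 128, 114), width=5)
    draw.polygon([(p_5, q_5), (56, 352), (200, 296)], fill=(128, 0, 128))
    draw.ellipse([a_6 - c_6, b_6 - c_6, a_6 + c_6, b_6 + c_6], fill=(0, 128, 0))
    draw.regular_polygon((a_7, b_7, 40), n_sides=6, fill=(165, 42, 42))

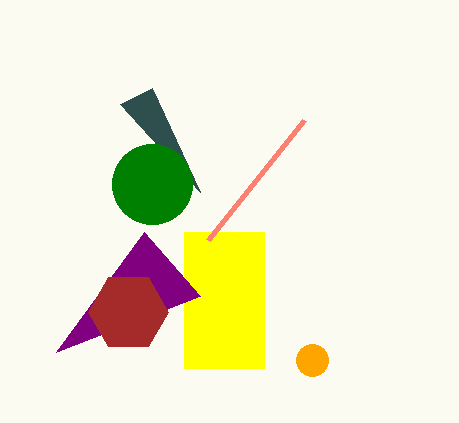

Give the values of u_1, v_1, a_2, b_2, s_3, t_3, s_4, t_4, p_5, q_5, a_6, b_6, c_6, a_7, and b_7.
u_1 = 200; v_1 = 192; a_2 = 312; b_2 = 360; s_3 = 264; t_3 = 368; s_4 = 208; t_4 = 240; p_5 = 144; q_5 = 232; a_6 = 152; b_6 = 184; c_6 = 40; a_7 = 128; b_7 = 312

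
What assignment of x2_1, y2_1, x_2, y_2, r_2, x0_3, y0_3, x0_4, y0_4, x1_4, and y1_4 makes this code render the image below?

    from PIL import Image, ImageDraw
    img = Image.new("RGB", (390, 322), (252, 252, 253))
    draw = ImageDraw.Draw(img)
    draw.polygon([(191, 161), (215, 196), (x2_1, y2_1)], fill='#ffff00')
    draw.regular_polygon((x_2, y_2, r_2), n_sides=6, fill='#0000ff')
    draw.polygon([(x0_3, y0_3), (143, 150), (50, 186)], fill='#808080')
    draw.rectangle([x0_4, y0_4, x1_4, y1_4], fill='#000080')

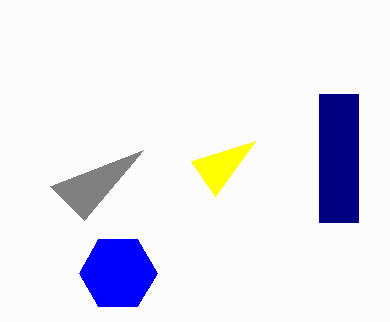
x2_1 = 255; y2_1 = 141; x_2 = 118; y_2 = 273; r_2 = 39; x0_3 = 84; y0_3 = 220; x0_4 = 319; y0_4 = 94; x1_4 = 358; y1_4 = 222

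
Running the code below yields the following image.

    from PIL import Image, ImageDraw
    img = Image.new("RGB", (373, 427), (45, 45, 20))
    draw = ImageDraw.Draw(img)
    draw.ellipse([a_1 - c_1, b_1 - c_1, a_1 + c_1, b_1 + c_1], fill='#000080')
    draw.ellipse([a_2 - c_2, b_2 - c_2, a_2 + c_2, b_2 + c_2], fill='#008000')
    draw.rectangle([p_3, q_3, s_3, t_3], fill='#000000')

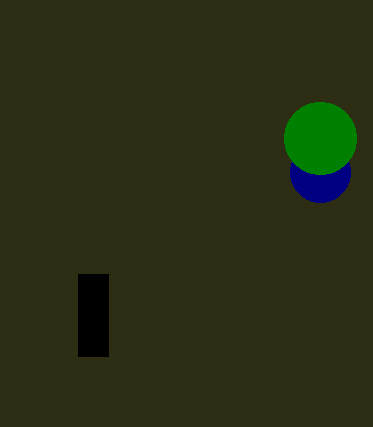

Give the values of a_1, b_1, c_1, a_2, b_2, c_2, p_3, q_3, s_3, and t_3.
a_1 = 320, b_1 = 172, c_1 = 30, a_2 = 320, b_2 = 138, c_2 = 36, p_3 = 78, q_3 = 274, s_3 = 108, t_3 = 356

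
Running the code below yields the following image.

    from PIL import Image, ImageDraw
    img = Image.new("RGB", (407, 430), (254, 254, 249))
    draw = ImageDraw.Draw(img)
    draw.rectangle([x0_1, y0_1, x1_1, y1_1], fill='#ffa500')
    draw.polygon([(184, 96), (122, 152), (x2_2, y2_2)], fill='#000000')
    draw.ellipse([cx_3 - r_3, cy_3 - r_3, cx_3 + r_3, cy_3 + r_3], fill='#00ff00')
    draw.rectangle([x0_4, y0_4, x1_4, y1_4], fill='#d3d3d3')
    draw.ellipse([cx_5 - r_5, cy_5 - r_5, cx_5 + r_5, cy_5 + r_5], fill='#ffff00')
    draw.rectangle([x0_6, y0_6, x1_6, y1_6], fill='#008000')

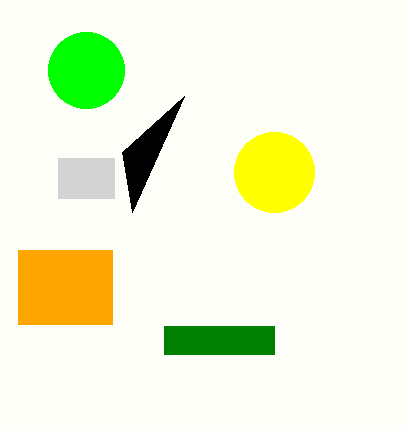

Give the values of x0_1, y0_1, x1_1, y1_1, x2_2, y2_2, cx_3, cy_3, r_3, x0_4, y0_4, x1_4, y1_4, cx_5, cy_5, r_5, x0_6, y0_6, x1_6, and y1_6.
x0_1 = 18
y0_1 = 250
x1_1 = 112
y1_1 = 324
x2_2 = 132
y2_2 = 212
cx_3 = 86
cy_3 = 70
r_3 = 38
x0_4 = 58
y0_4 = 158
x1_4 = 114
y1_4 = 198
cx_5 = 274
cy_5 = 172
r_5 = 40
x0_6 = 164
y0_6 = 326
x1_6 = 274
y1_6 = 354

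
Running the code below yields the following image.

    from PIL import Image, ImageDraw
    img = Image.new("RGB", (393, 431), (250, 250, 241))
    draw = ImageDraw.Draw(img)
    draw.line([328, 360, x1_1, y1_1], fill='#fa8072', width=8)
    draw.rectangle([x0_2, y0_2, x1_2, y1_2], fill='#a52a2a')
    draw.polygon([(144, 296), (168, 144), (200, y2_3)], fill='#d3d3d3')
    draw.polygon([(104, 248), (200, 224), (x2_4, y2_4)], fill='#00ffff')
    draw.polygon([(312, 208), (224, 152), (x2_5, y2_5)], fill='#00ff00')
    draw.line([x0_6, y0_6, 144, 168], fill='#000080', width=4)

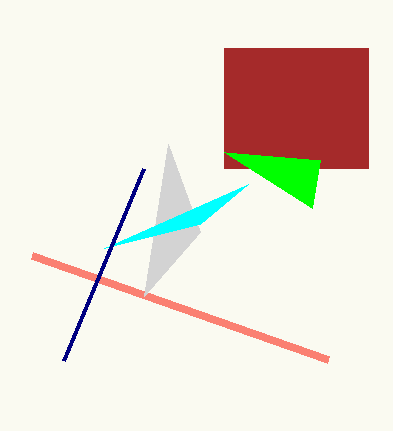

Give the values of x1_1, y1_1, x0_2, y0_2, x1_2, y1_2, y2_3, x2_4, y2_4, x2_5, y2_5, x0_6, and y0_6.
x1_1 = 32
y1_1 = 256
x0_2 = 224
y0_2 = 48
x1_2 = 368
y1_2 = 168
y2_3 = 232
x2_4 = 248
y2_4 = 184
x2_5 = 320
y2_5 = 160
x0_6 = 64
y0_6 = 360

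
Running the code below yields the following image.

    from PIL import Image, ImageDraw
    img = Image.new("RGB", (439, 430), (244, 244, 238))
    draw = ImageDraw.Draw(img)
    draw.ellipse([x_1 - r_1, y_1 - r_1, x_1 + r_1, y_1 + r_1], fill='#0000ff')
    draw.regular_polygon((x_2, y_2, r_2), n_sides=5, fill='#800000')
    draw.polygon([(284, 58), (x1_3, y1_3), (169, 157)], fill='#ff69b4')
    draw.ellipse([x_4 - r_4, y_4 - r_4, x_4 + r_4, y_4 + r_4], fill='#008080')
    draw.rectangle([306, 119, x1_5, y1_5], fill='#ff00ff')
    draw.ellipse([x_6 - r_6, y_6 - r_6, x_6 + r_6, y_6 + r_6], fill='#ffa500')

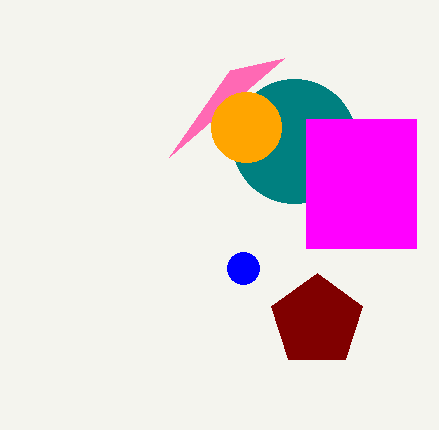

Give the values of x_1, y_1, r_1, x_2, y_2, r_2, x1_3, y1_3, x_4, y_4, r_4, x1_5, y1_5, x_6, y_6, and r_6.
x_1 = 243, y_1 = 268, r_1 = 16, x_2 = 317, y_2 = 321, r_2 = 48, x1_3 = 230, y1_3 = 70, x_4 = 294, y_4 = 141, r_4 = 62, x1_5 = 416, y1_5 = 248, x_6 = 246, y_6 = 127, r_6 = 35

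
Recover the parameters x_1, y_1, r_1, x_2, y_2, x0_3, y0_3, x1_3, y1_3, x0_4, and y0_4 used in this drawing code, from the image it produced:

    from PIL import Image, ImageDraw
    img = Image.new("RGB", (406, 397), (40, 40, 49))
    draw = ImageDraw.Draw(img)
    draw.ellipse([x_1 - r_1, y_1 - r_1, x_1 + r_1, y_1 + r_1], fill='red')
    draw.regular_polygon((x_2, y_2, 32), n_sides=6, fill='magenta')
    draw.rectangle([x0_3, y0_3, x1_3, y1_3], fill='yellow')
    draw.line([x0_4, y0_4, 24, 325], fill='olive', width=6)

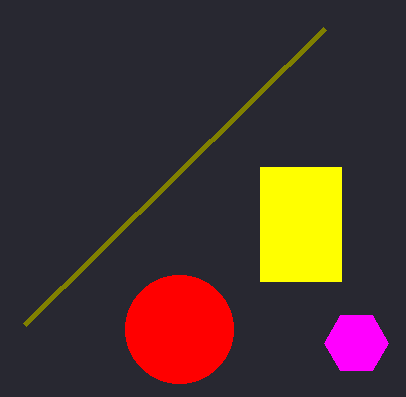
x_1 = 179; y_1 = 329; r_1 = 54; x_2 = 356; y_2 = 343; x0_3 = 260; y0_3 = 167; x1_3 = 341; y1_3 = 281; x0_4 = 324; y0_4 = 29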